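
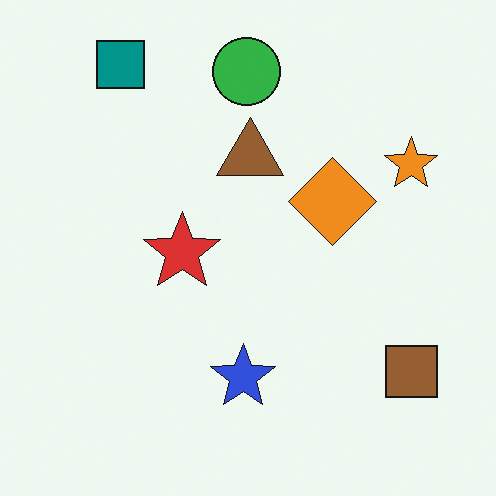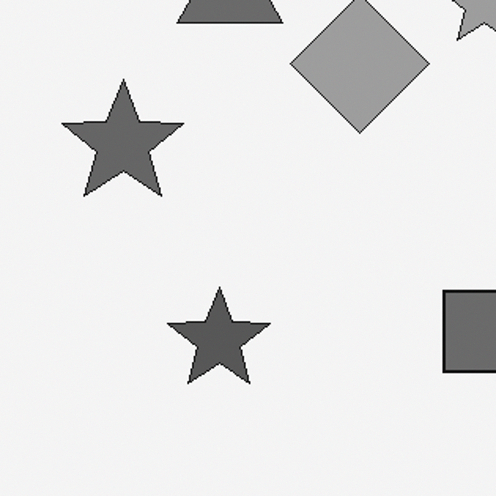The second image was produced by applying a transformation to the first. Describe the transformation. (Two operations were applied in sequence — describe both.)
Cropped slightly and scaled back up, then converted to grayscale.

The visible shapes are larger and the field of view is narrower; shapes near the original edges may be partly or wholly outside the frame — a crop-and-rescale. All color is removed — every shape is now a shade of grey.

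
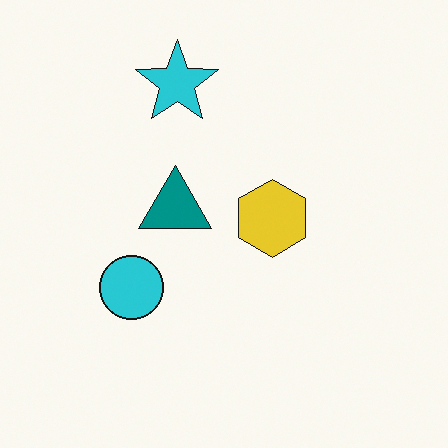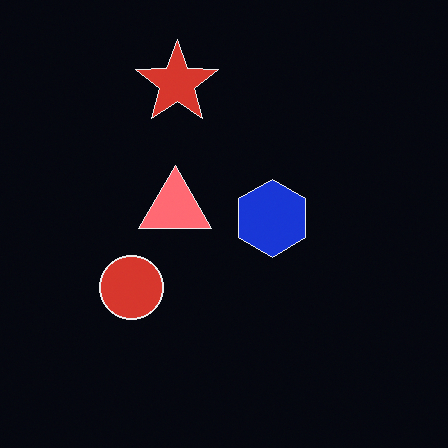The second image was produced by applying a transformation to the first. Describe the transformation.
This is the original image color-inverted (negative).

The light background has become dark and every shape's color is its complement — a photographic negative.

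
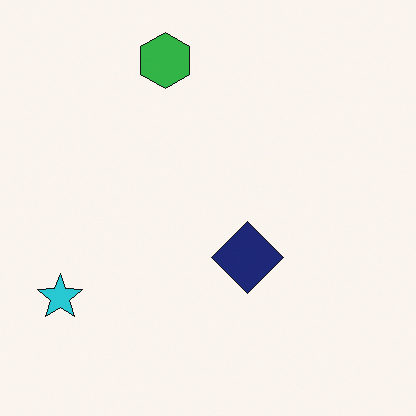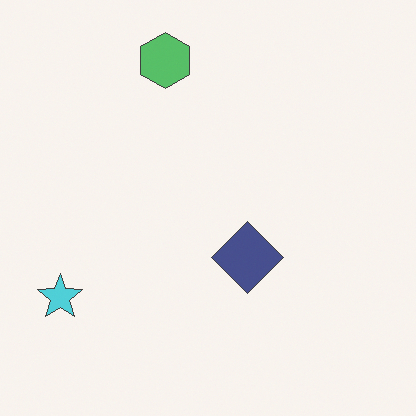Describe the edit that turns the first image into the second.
The second image is the first given slightly reduced contrast.

Tones are pushed toward mid-grey across the whole image — a global contrast change.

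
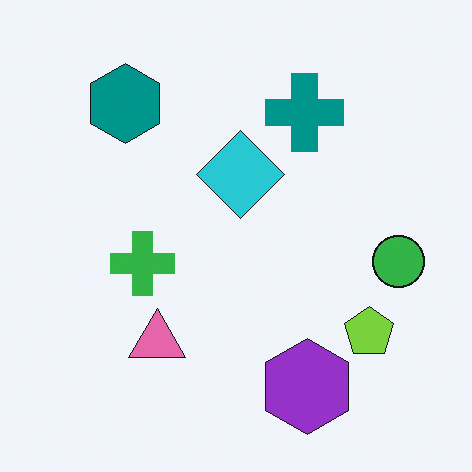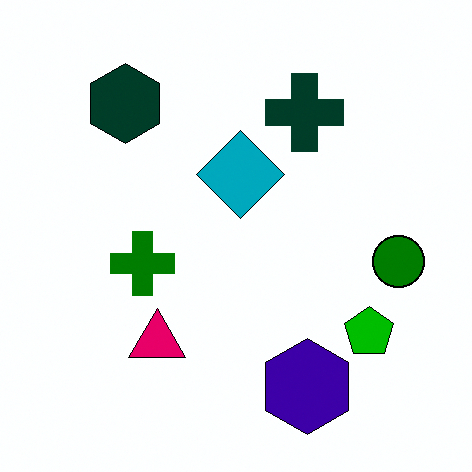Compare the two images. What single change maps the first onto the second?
This is the original image boosted in contrast.

Tones are pushed away from mid-grey across the whole image — a global contrast change.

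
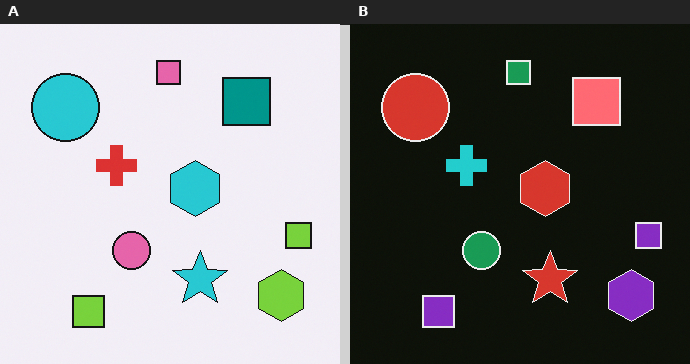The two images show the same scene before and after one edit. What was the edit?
It was color-inverted (negative).

The light background has become dark and every shape's color is its complement — a photographic negative.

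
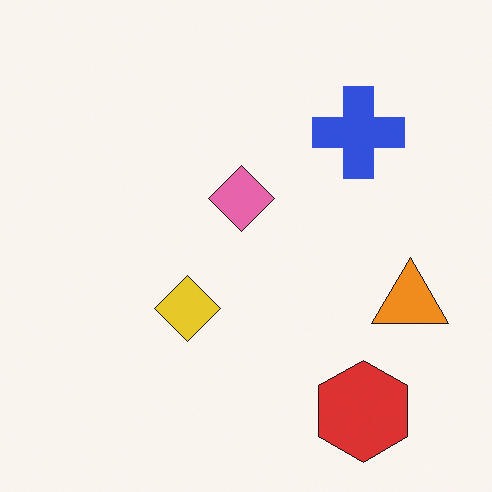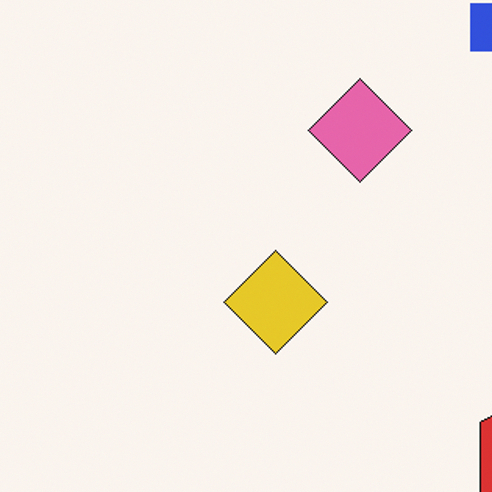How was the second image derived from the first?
It was cropped slightly and scaled back up.

The visible shapes are larger and the field of view is narrower; shapes near the original edges may be partly or wholly outside the frame — a crop-and-rescale.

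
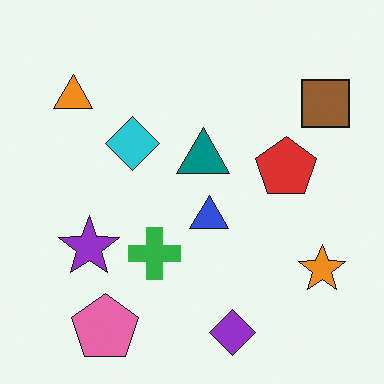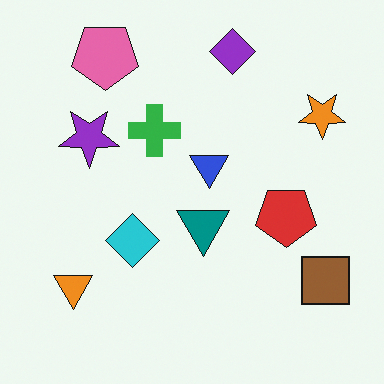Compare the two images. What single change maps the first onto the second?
The image was flipped vertically (top ↔ bottom).

The purple diamond is in the bottom of the first image and the top of the second — shapes on opposite sides of the horizontal midline have swapped in a mirror flip.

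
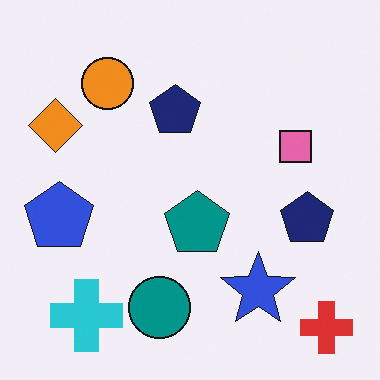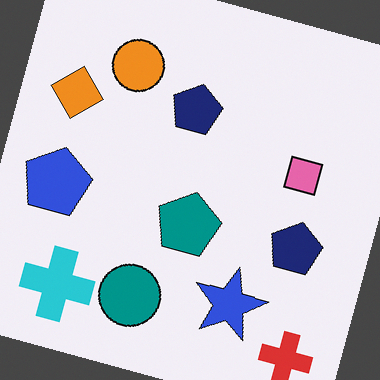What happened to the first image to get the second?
This is the original image rotated clockwise by a clearly visible amount.

Every shape is tilted by the same angle and the image corners show triangular fill wedges — a whole-image rotation by a non-right angle.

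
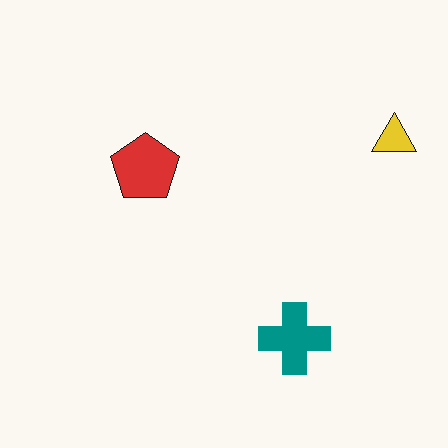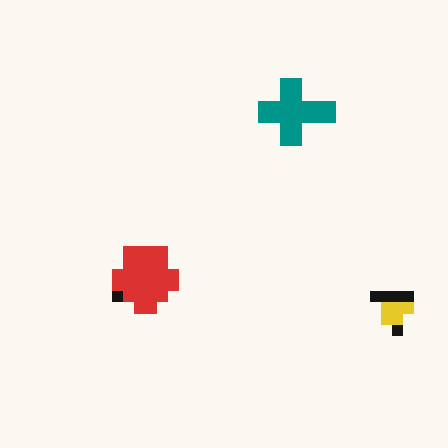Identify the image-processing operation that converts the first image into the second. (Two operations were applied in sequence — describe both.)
This is the original image coarsely pixelated, then flipped vertically (top ↔ bottom).

Shapes are reduced to large square blocks; fine edges and outlines are lost — a downscale-then-upscale (mosaic) effect. The teal cross is in the bottom of the first image and the top of the second — shapes on opposite sides of the horizontal midline have swapped in a mirror flip.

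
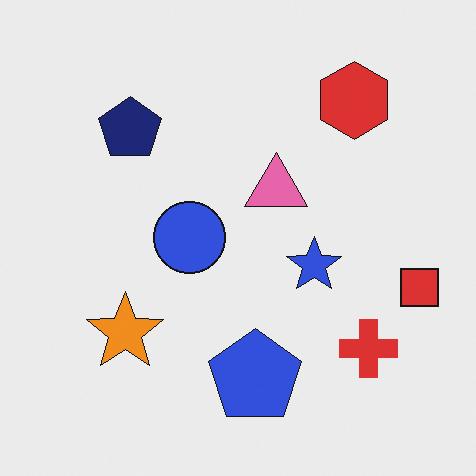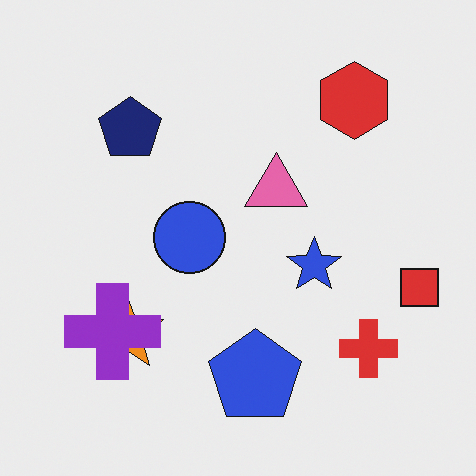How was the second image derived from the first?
This is the original image overlaid with an additional purple cross.

A purple cross appears in the second image that is absent from the first.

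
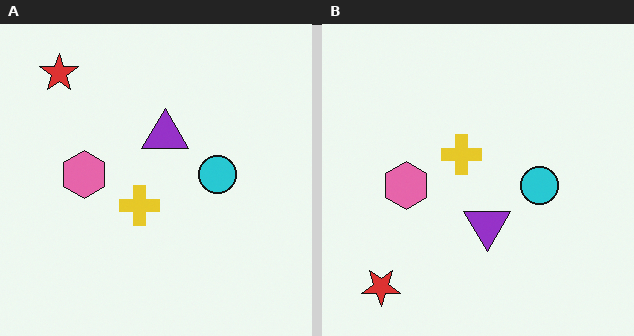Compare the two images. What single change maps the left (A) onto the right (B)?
Flipped vertically (top ↔ bottom).

The red star is in the top-left of the left (A) image and the bottom-left of the right (B) — shapes on opposite sides of the horizontal midline have swapped in a mirror flip.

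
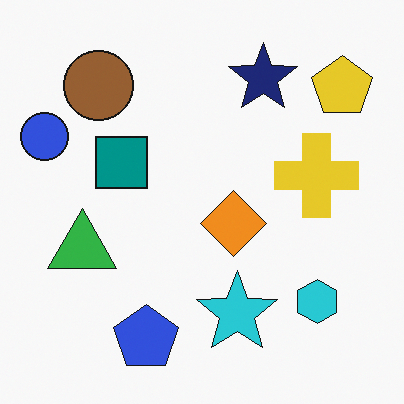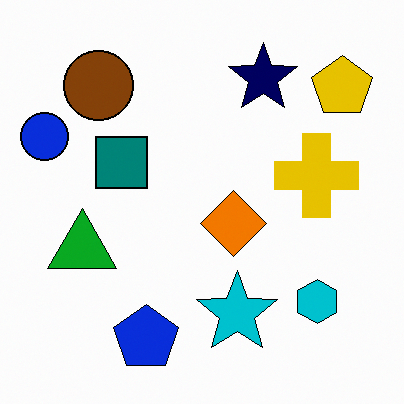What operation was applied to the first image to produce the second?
The image was given slightly increased contrast.

Tones are pushed away from mid-grey across the whole image — a global contrast change.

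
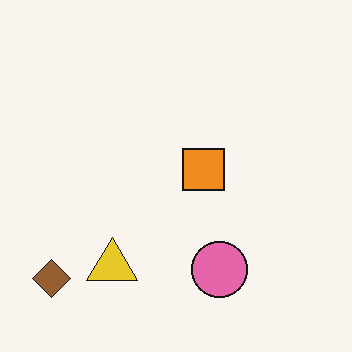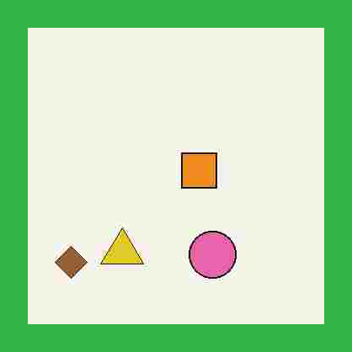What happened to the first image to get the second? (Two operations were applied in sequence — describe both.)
The transformation is: heavily JPEG-compressed with obvious blocking artifacts, then framed with a green border.

Blocky 8×8 compression artifacts appear around shape edges and the flat background shows ringing — characteristic JPEG degradation. A solid green frame runs around the edge of the second image, with the content slightly shrunk inside it.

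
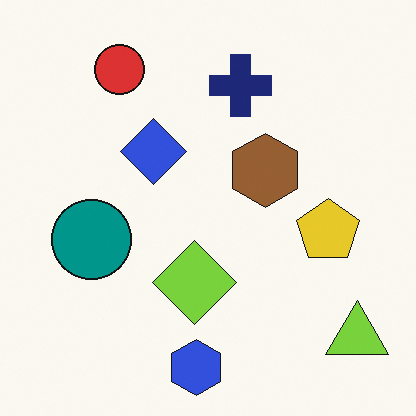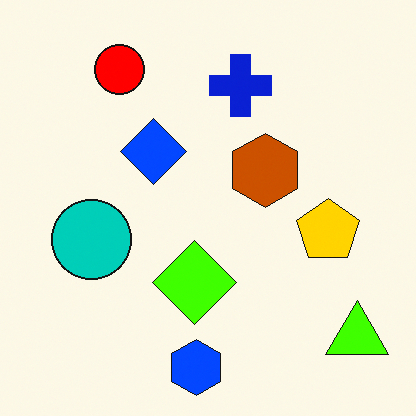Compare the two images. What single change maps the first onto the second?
Heavily oversaturated.

All colors are more vivid — a global saturation change.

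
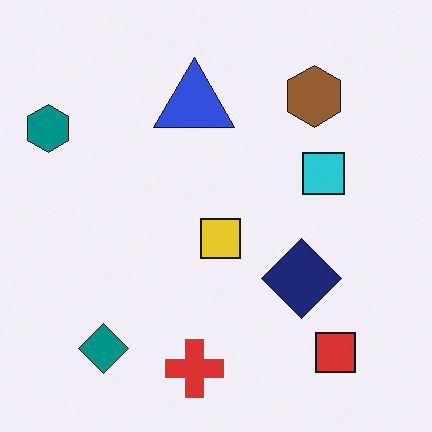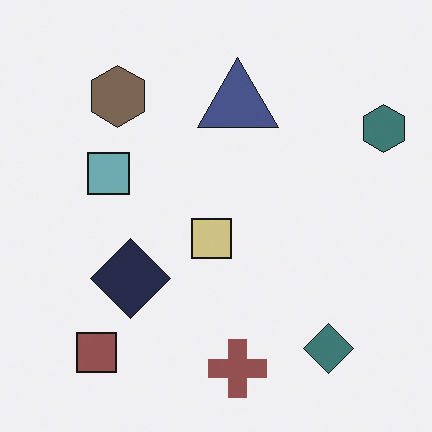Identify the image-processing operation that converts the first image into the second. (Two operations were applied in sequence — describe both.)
Flipped horizontally (left ↔ right), then heavily desaturated.

The teal hexagon is in the top-left of the first image and the top-right of the second — shapes on opposite sides of the vertical midline have swapped in a mirror flip. All colors are more muted and greyish — a global saturation change.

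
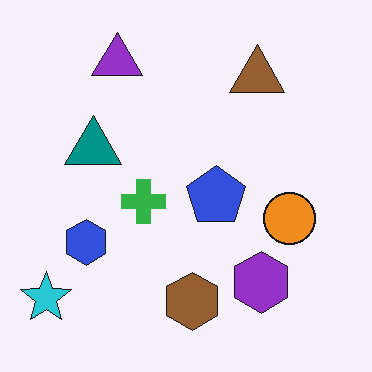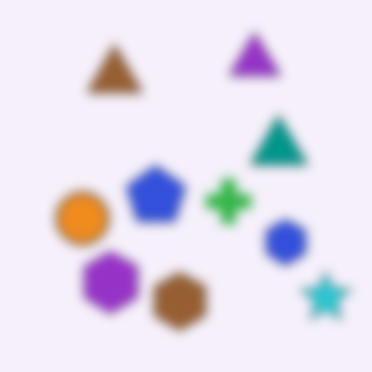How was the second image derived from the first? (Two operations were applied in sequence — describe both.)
The transformation is: flipped horizontally (left ↔ right), then heavily blurred.

The cyan star is in the bottom-left of the first image and the bottom-right of the second — shapes on opposite sides of the vertical midline have swapped in a mirror flip. Shape edges and outlines are uniformly softened across the whole image.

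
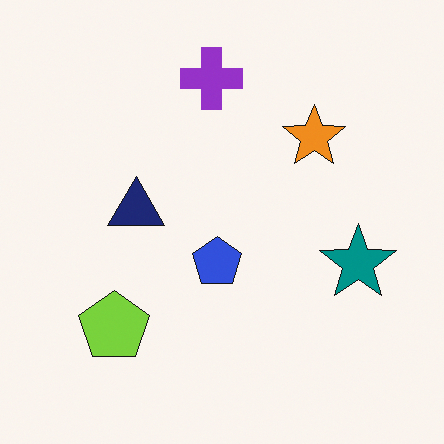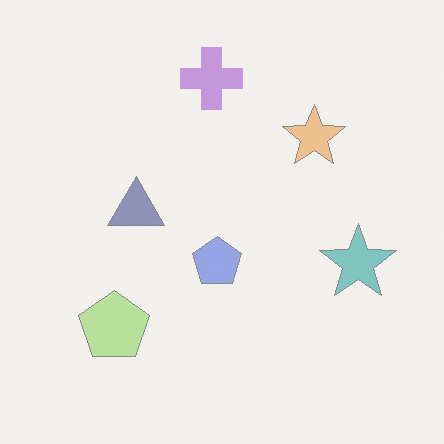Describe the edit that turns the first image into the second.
Given much lower contrast.

Tones are pushed toward mid-grey across the whole image — a global contrast change.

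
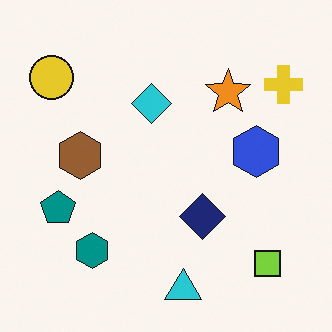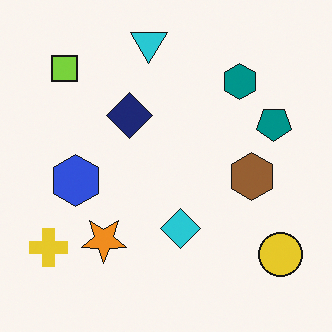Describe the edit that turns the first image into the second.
The image was rotated 180°.

The yellow circle sits in the top-left of the first image and the bottom-right of the second — consistent with a whole-image 180° rotation.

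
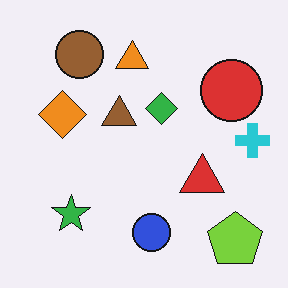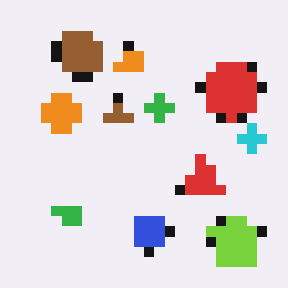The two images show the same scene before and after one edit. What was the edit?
Heavily pixelated into large blocks.

Shapes are reduced to large square blocks; fine edges and outlines are lost — a downscale-then-upscale (mosaic) effect.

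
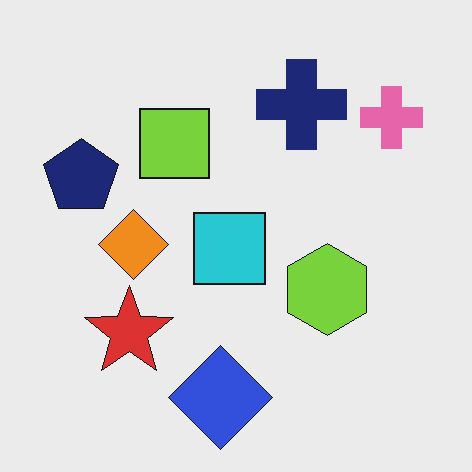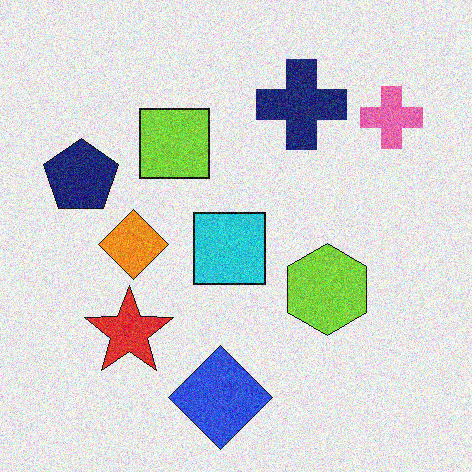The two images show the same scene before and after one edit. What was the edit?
This is the original image degraded with moderate additive noise.

Random speckle covers the whole image, including the flat background.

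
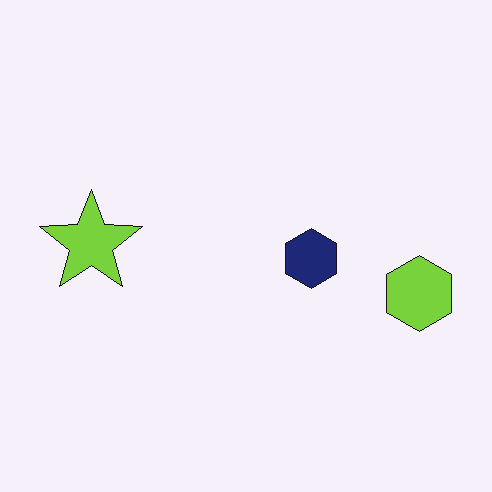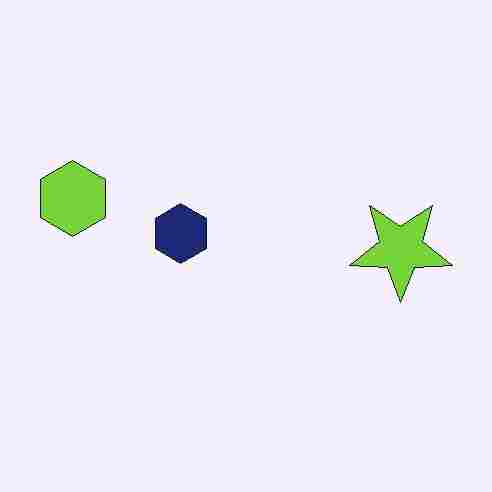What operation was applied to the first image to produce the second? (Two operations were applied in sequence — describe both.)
The image was rotated 180°, then heavily JPEG-compressed with obvious blocking artifacts.

The lime hexagon sits in the right of the first image and the left of the second — consistent with a whole-image 180° rotation. Blocky 8×8 compression artifacts appear around shape edges and the flat background shows ringing — characteristic JPEG degradation.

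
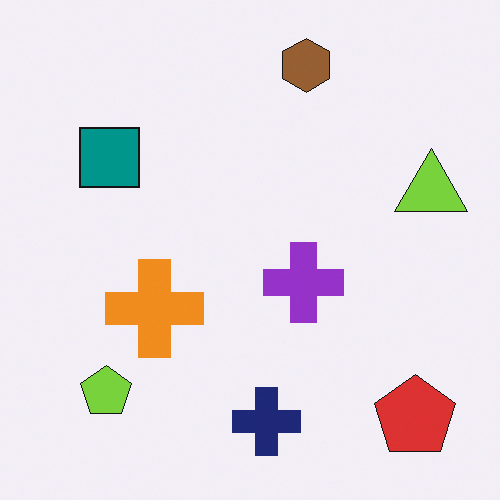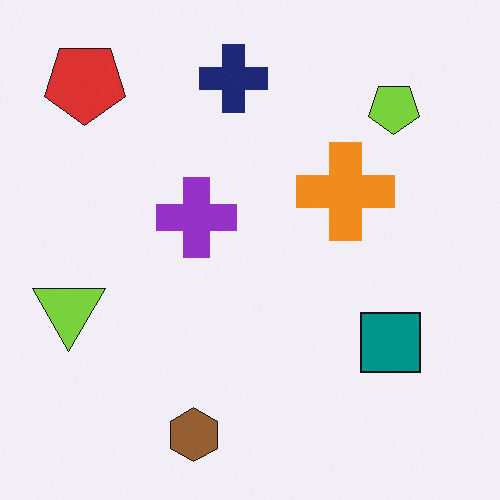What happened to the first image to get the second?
Rotated 180°.

The red pentagon sits in the bottom-right of the first image and the top-left of the second — consistent with a whole-image 180° rotation.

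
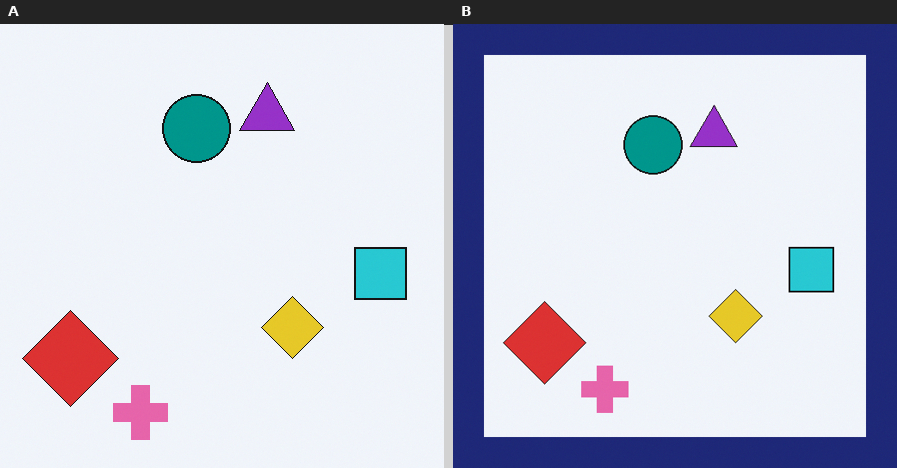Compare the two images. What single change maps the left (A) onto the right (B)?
It was framed with a navy border.

A solid navy frame runs around the edge of the right (B) image, with the content slightly shrunk inside it.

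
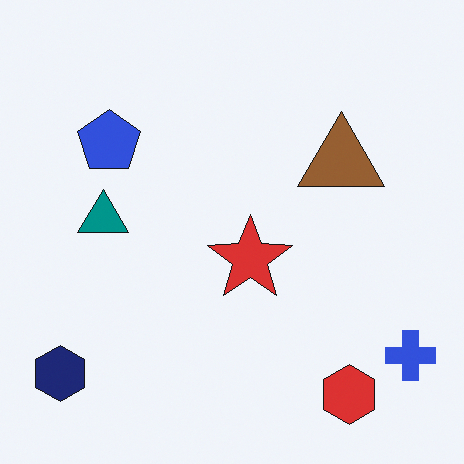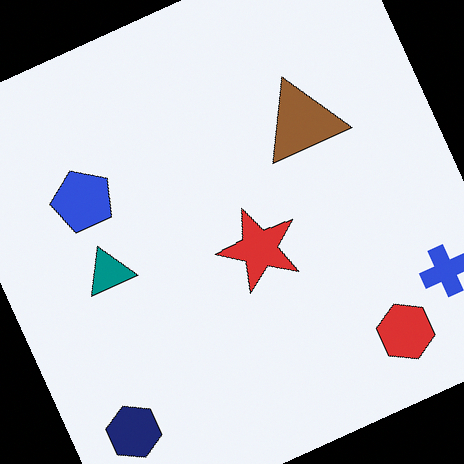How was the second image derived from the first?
The second image is the first rotated counter-clockwise by a clearly visible amount.

Every shape is tilted by the same angle and the image corners show triangular fill wedges — a whole-image rotation by a non-right angle.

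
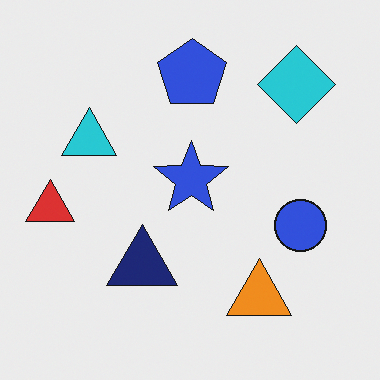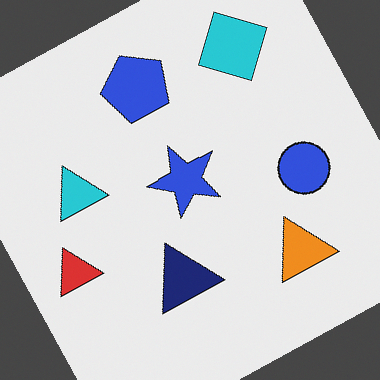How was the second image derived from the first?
It was rotated counter-clockwise by a clearly visible amount.

Every shape is tilted by the same angle and the image corners show triangular fill wedges — a whole-image rotation by a non-right angle.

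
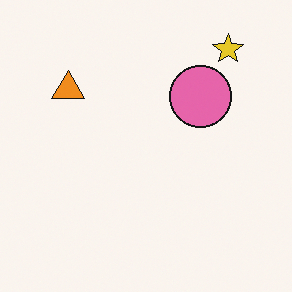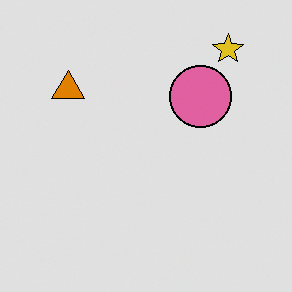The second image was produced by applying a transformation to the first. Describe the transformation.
Moderately posterized.

Each flat color has snapped to a coarser quantized level — most visibly, the near-white background has dropped to a flat grey.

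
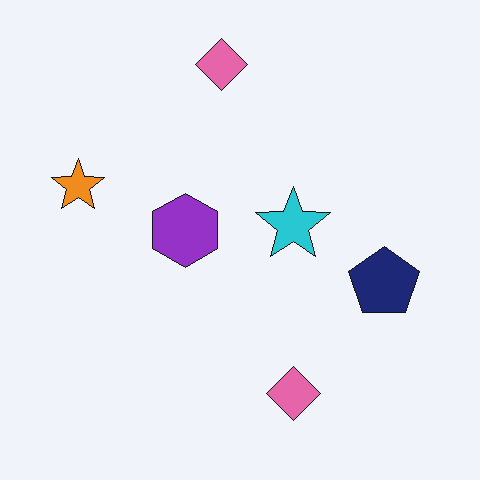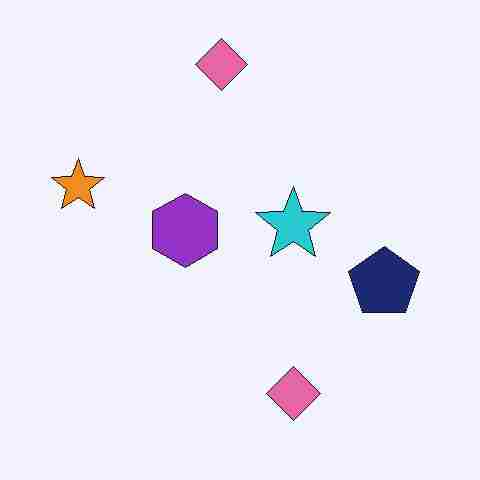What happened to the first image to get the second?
Degraded with heavy JPEG compression.

Blocky 8×8 compression artifacts appear around shape edges and the flat background shows ringing — characteristic JPEG degradation.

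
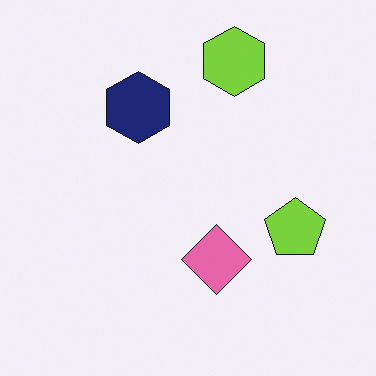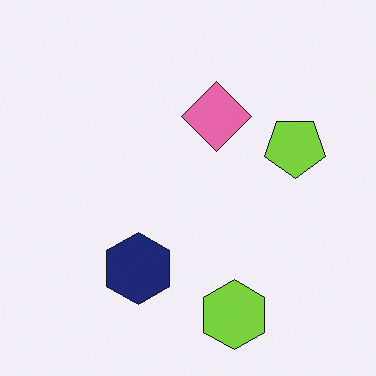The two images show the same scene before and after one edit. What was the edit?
It was flipped vertically (top ↔ bottom).

The lime hexagon is in the top of the first image and the bottom of the second — shapes on opposite sides of the horizontal midline have swapped in a mirror flip.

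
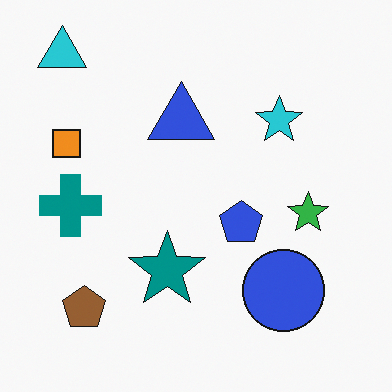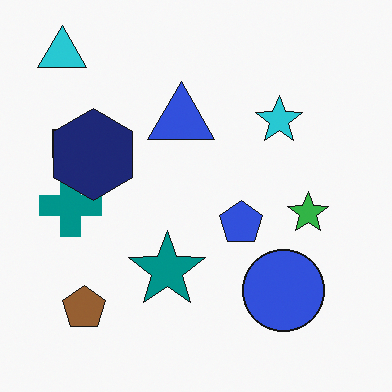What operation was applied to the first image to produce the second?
The second image is the first overlaid with an additional navy hexagon.

A navy hexagon appears in the second image that is absent from the first.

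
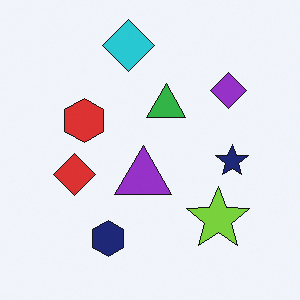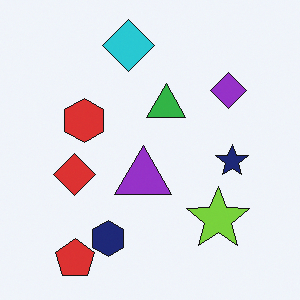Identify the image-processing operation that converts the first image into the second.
The image was overlaid with an additional red pentagon.

A red pentagon appears in the second image that is absent from the first.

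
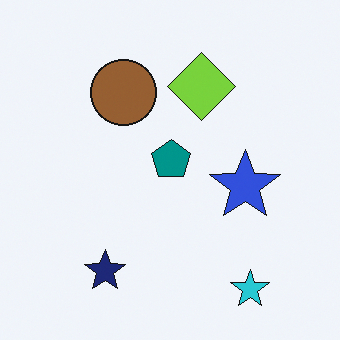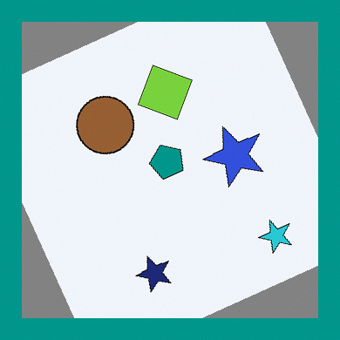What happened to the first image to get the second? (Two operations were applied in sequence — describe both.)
The image was rotated counter-clockwise by a moderate amount, then framed with a teal border.

Every shape is tilted by the same angle and the image corners show triangular fill wedges — a whole-image rotation by a non-right angle. A solid teal frame runs around the edge of the second image, with the content slightly shrunk inside it.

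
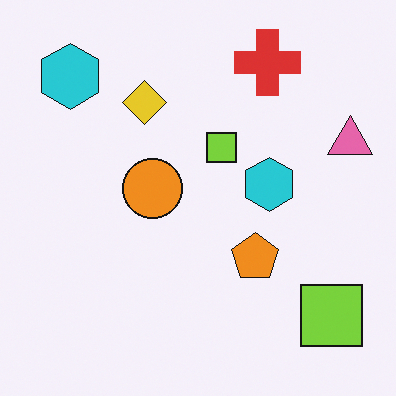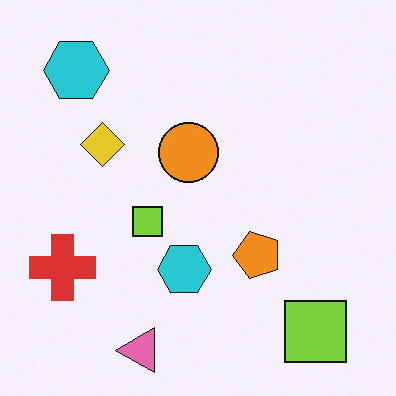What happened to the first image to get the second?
This is the original image transposed (reflected across the top-left ↔ bottom-right diagonal).

Shapes have swapped their row and column positions — what was in the top-right is now in the bottom-left — a diagonal reflection.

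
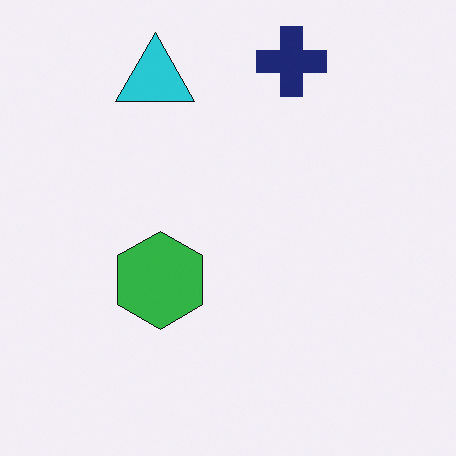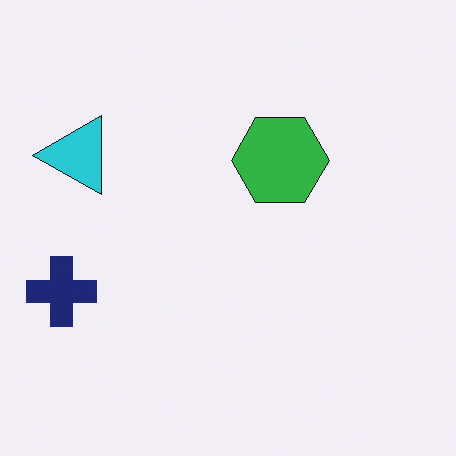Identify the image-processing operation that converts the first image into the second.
Transposed (reflected across the top-left ↔ bottom-right diagonal).

Shapes have swapped their row and column positions — what was in the top-right is now in the bottom-left — a diagonal reflection.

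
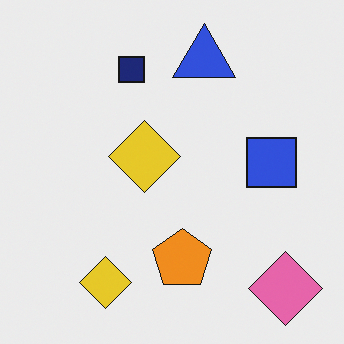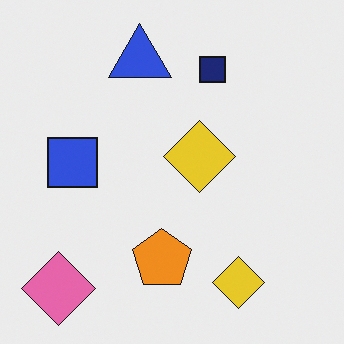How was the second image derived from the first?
It was flipped horizontally (left ↔ right).

The pink diamond is in the bottom-right of the first image and the bottom-left of the second — shapes on opposite sides of the vertical midline have swapped in a mirror flip.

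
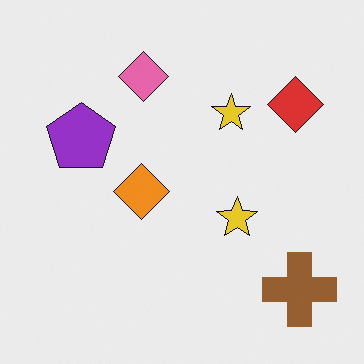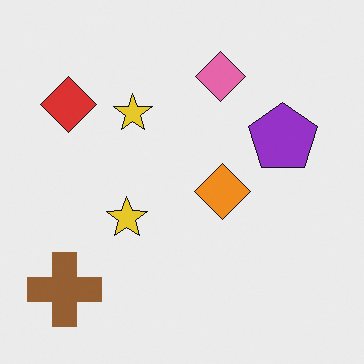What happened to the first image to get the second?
The second image is the first flipped horizontally (left ↔ right).

The brown cross is in the bottom-right of the first image and the bottom-left of the second — shapes on opposite sides of the vertical midline have swapped in a mirror flip.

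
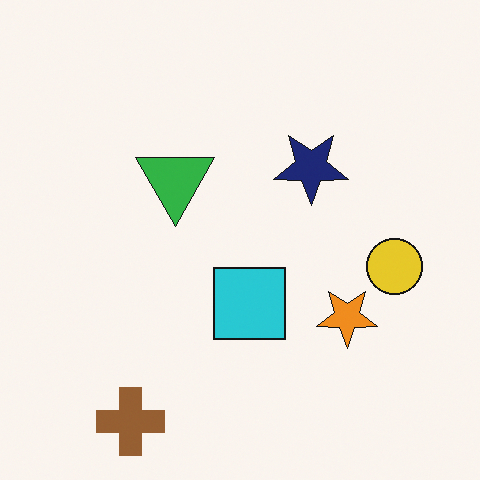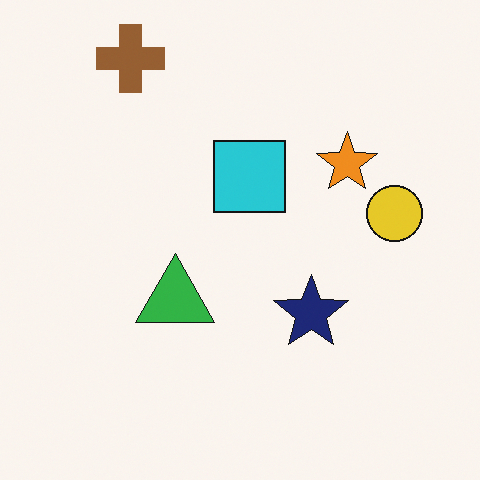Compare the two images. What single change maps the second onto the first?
This is the original image flipped vertically (top ↔ bottom).

The brown cross is in the top-left of the second image and the bottom-left of the first — shapes on opposite sides of the horizontal midline have swapped in a mirror flip.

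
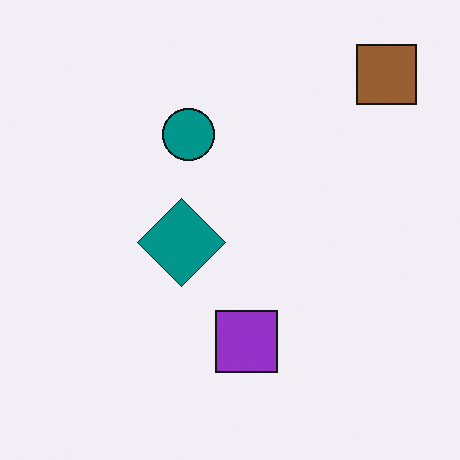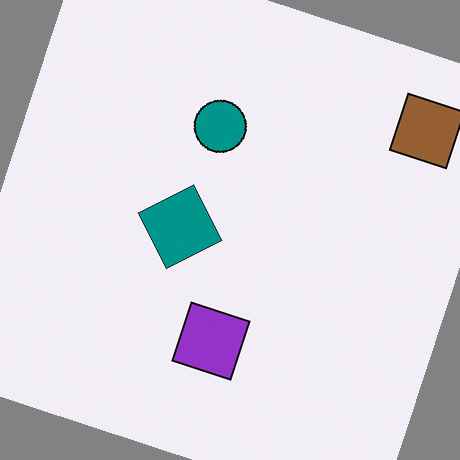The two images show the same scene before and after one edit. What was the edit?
The second image is the first rotated clockwise by a moderate amount.

Every shape is tilted by the same angle and the image corners show triangular fill wedges — a whole-image rotation by a non-right angle.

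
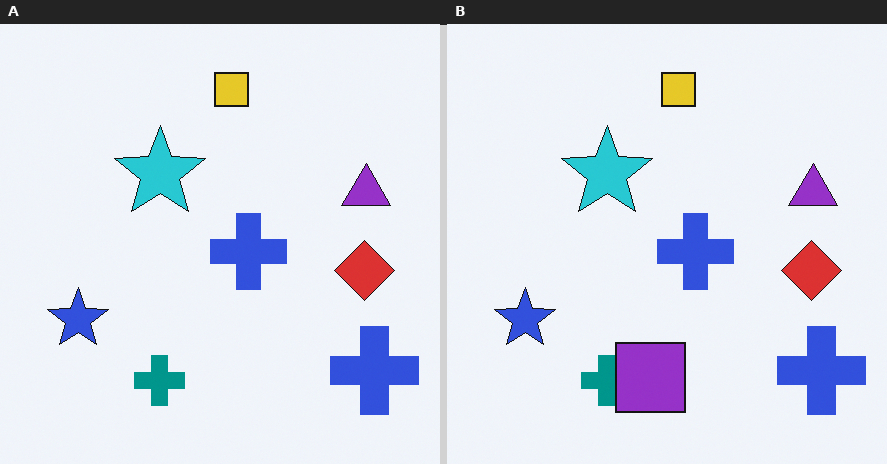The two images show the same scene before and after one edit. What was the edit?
The image was overlaid with an additional purple square.

A purple square appears in the right (B) image that is absent from the left (A).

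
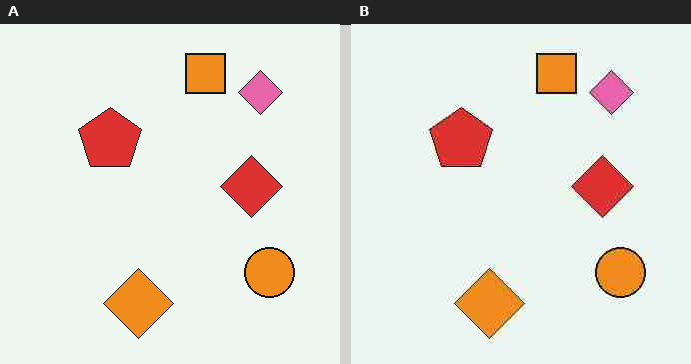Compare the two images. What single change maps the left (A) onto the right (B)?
The image was heavily JPEG-compressed with obvious blocking artifacts.

Blocky 8×8 compression artifacts appear around shape edges and the flat background shows ringing — characteristic JPEG degradation.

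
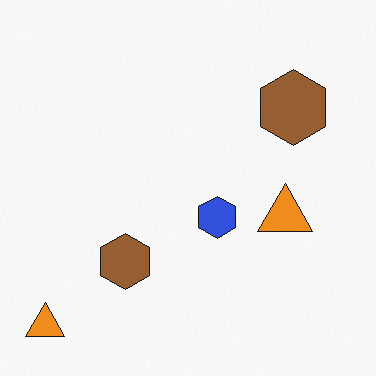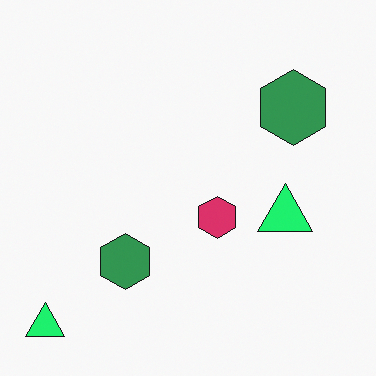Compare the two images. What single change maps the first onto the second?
Hue-shifted through roughly a third of the color wheel.

Every shape's color has rotated by the same amount around the hue wheel — a uniform hue shift.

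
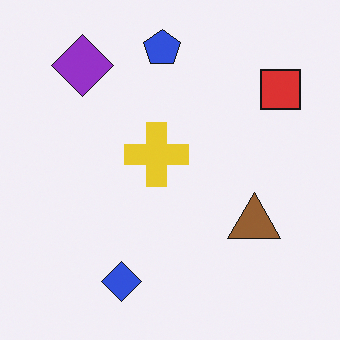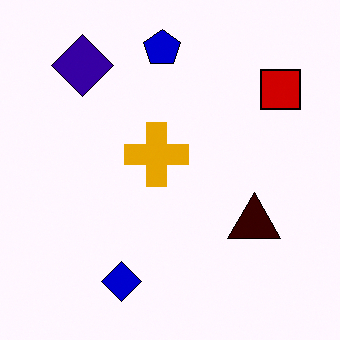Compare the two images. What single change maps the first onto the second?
It was boosted in contrast.

Tones are pushed away from mid-grey across the whole image — a global contrast change.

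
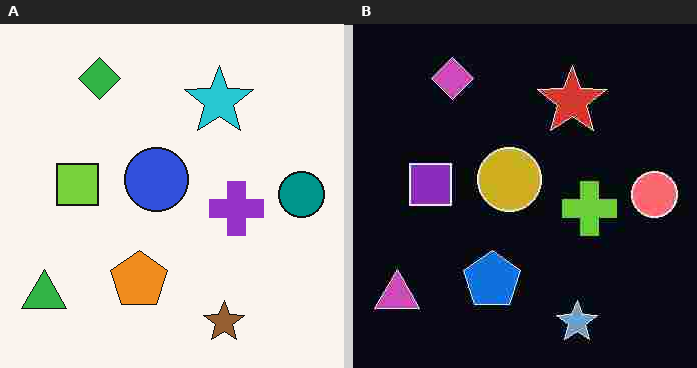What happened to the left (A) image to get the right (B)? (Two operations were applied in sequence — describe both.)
This is the original image color-inverted (negative), then heavily JPEG-compressed with obvious blocking artifacts.

The light background has become dark and every shape's color is its complement — a photographic negative. Blocky 8×8 compression artifacts appear around shape edges and the flat background shows ringing — characteristic JPEG degradation.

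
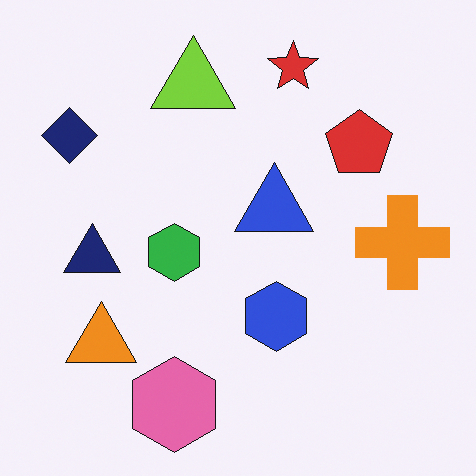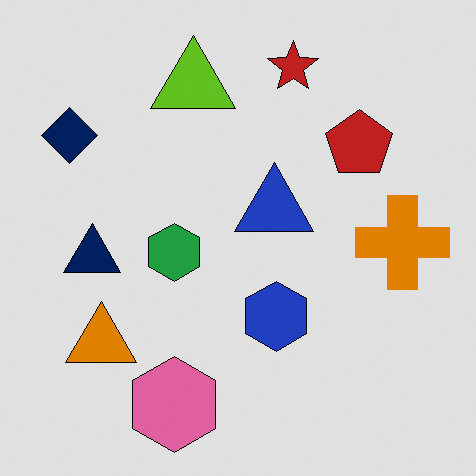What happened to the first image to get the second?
This is the original image moderately posterized.

Each flat color has snapped to a coarser quantized level — most visibly, the near-white background has dropped to a flat grey.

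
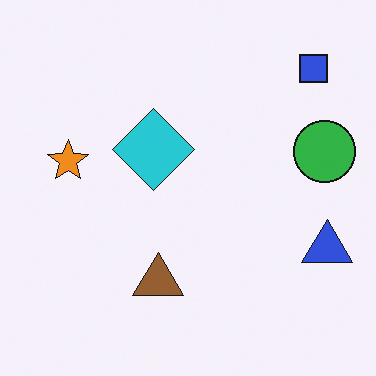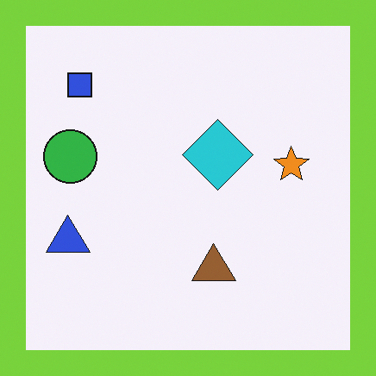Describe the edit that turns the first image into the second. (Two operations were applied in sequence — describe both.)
Flipped horizontally (left ↔ right), then framed with a lime border.

The blue triangle is in the right of the first image and the left of the second — shapes on opposite sides of the vertical midline have swapped in a mirror flip. A solid lime frame runs around the edge of the second image, with the content slightly shrunk inside it.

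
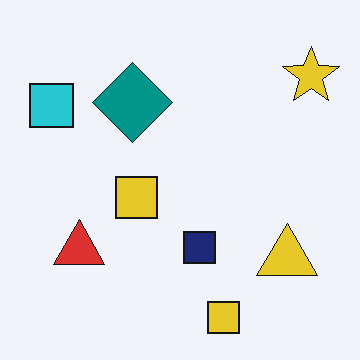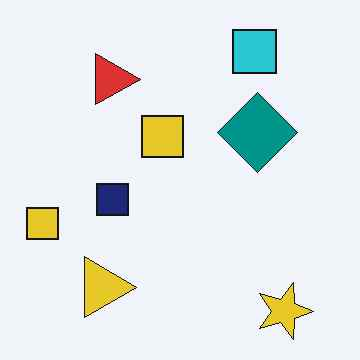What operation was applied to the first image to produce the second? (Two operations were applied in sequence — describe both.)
The transformation is: rotated 90° clockwise, then given moderate JPEG compression.

The yellow star sits in the top-right of the first image and the bottom-right of the second — consistent with a whole-image 90° clockwise rotation. Blocky 8×8 compression artifacts appear around shape edges and the flat background shows ringing — characteristic JPEG degradation.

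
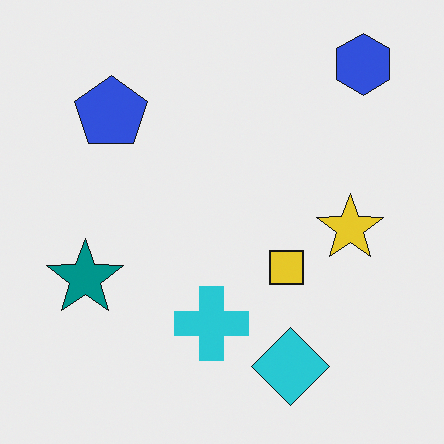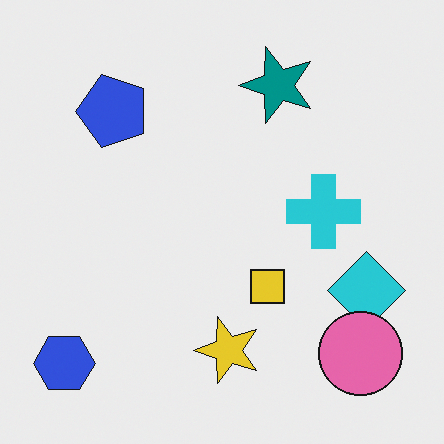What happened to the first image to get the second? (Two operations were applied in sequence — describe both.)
Transposed (reflected across the top-left ↔ bottom-right diagonal), then overlaid with an additional pink circle.

Shapes have swapped their row and column positions — what was in the top-right is now in the bottom-left — a diagonal reflection. A pink circle appears in the second image that is absent from the first.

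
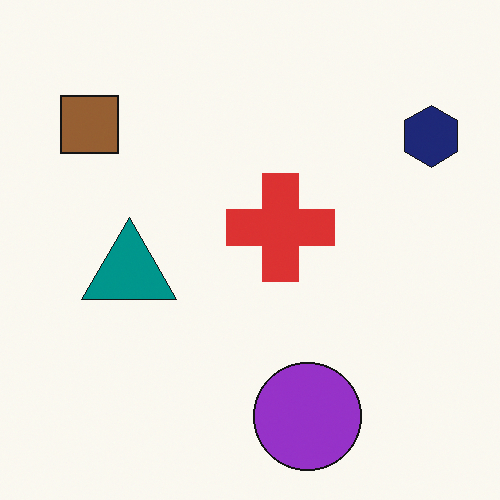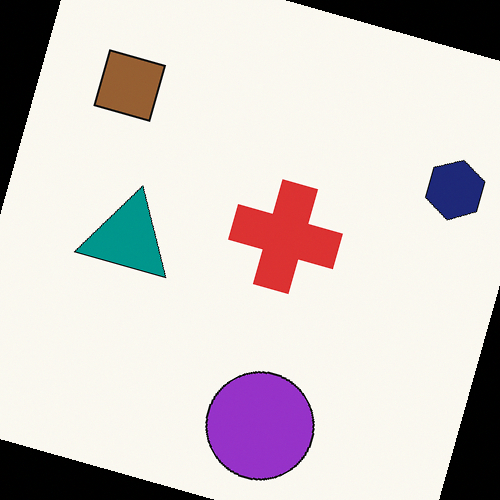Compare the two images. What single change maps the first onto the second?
This is the original image rotated clockwise by a clearly visible amount.

Every shape is tilted by the same angle and the image corners show triangular fill wedges — a whole-image rotation by a non-right angle.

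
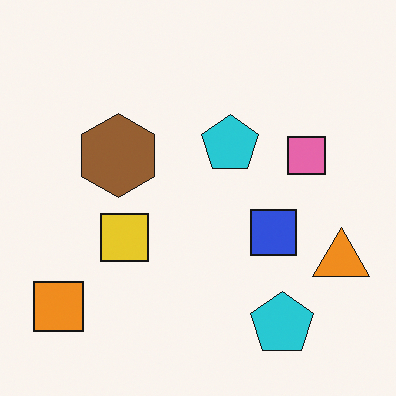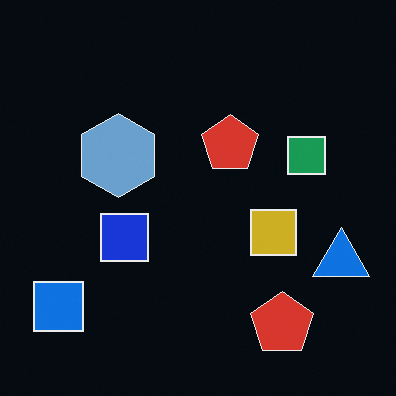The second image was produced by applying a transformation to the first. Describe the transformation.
The second image is the first color-inverted (negative).

The light background has become dark and every shape's color is its complement — a photographic negative.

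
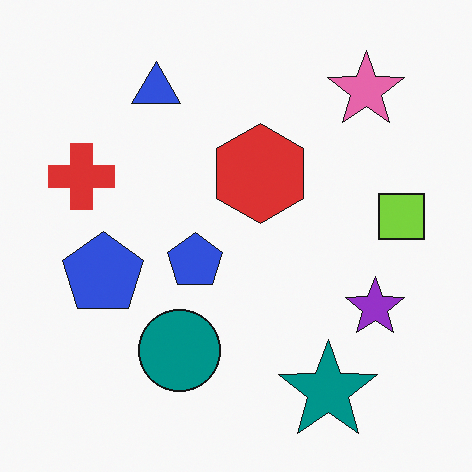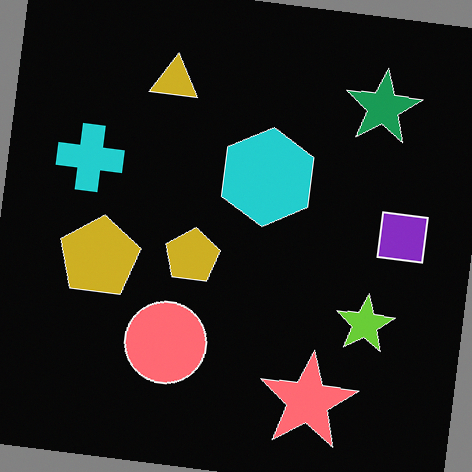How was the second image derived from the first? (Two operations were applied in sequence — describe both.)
This is the original image color-inverted (negative), then rotated clockwise by a small amount.

The light background has become dark and every shape's color is its complement — a photographic negative. Every shape is tilted by the same angle and the image corners show triangular fill wedges — a whole-image rotation by a non-right angle.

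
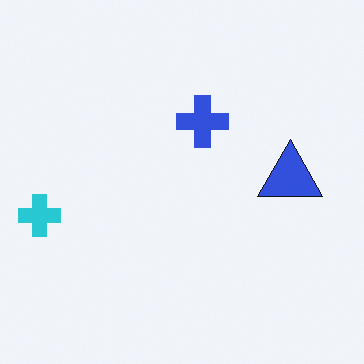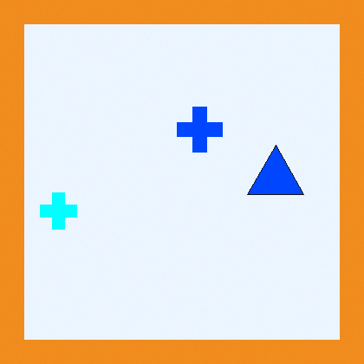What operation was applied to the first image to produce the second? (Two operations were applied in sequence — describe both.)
The second image is the first made much more vivid (saturation change), then framed with a orange border.

All colors are more vivid — a global saturation change. A solid orange frame runs around the edge of the second image, with the content slightly shrunk inside it.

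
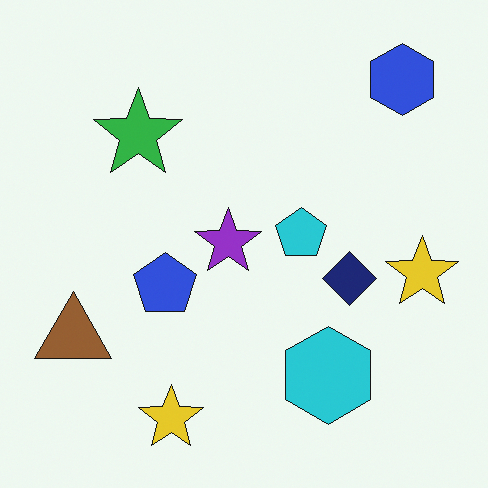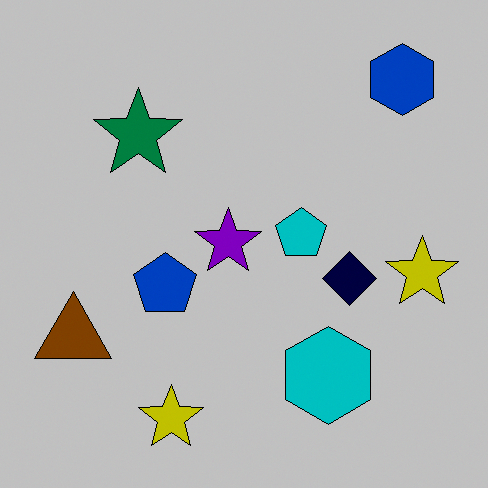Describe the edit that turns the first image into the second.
The transformation is: aggressively posterized.

Each flat color has snapped to a coarser quantized level — most visibly, the near-white background has dropped to a flat grey.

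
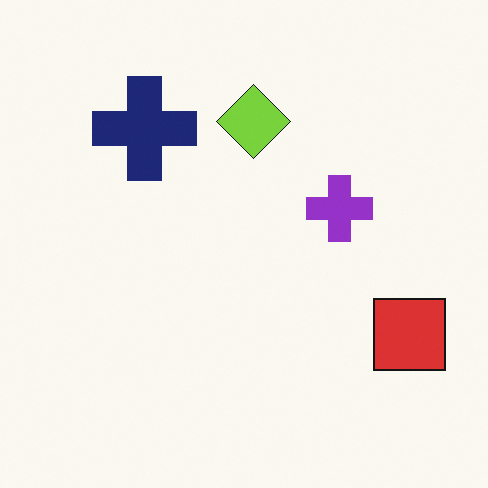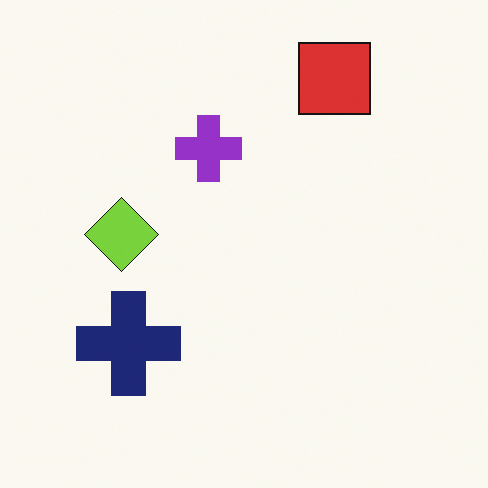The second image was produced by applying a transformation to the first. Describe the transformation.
It was rotated 90° counter-clockwise.

The red square sits in the bottom-right of the first image and the top-right of the second — consistent with a whole-image 90° counter-clockwise rotation.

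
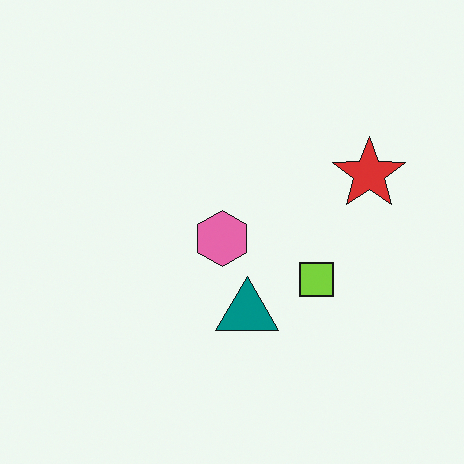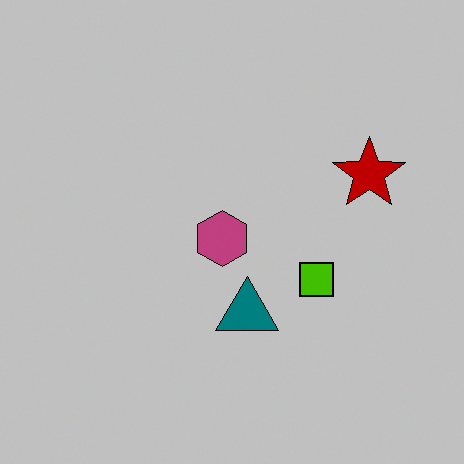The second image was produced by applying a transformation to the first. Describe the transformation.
The image was aggressively posterized.

Each flat color has snapped to a coarser quantized level — most visibly, the near-white background has dropped to a flat grey.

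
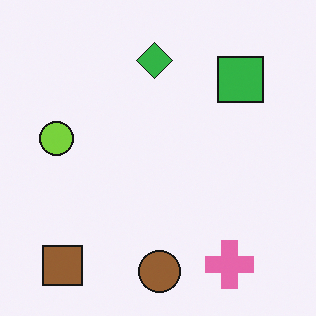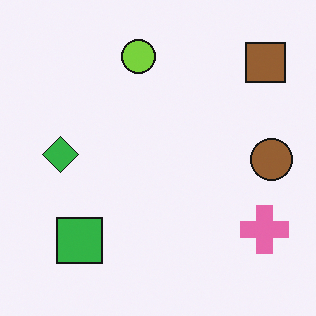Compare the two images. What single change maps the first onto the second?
The transformation is: transposed (reflected across the top-left ↔ bottom-right diagonal).

Shapes have swapped their row and column positions — what was in the top-right is now in the bottom-left — a diagonal reflection.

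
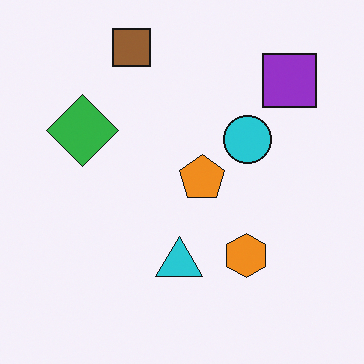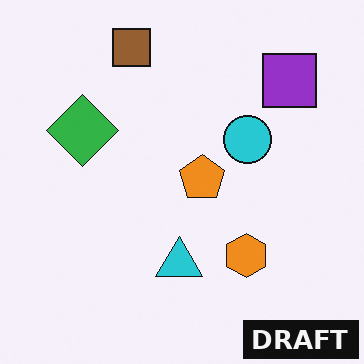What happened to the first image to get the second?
It was watermarked with the text "DRAFT" in the lower-right corner.

A dark label reading "DRAFT" appears in the lower-right corner.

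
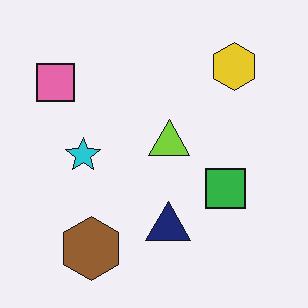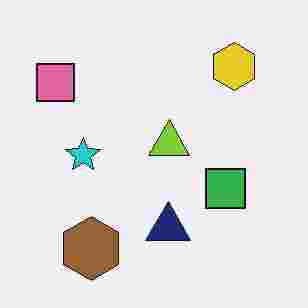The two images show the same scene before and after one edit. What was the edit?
This is the original image degraded with heavy JPEG compression.

Blocky 8×8 compression artifacts appear around shape edges and the flat background shows ringing — characteristic JPEG degradation.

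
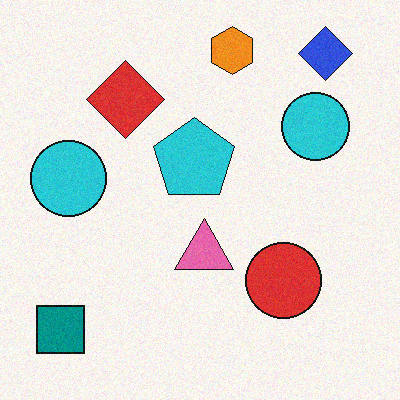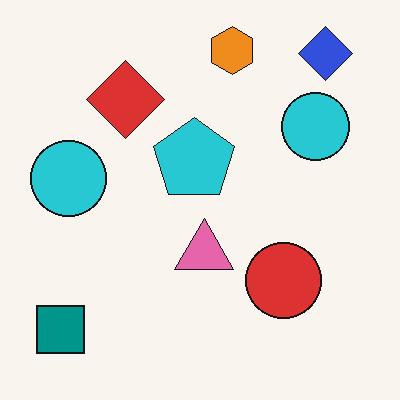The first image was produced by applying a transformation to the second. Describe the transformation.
The transformation is: degraded with a light layer of grain.

Random speckle covers the whole image, including the flat background.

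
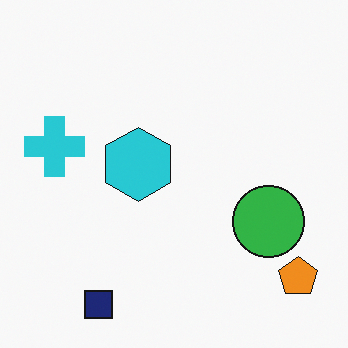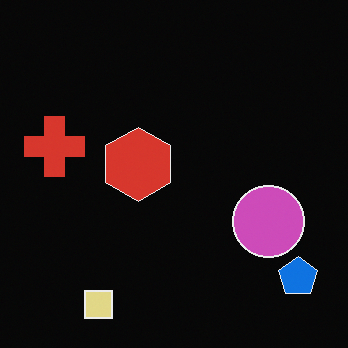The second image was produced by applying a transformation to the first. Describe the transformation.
The transformation is: color-inverted (negative).

The light background has become dark and every shape's color is its complement — a photographic negative.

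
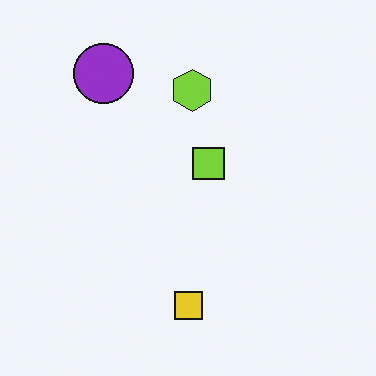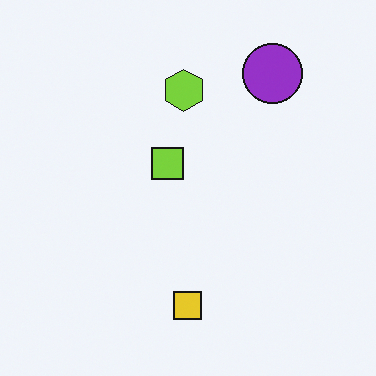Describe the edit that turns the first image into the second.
The transformation is: flipped horizontally (left ↔ right).

The purple circle is in the top-left of the first image and the top-right of the second — shapes on opposite sides of the vertical midline have swapped in a mirror flip.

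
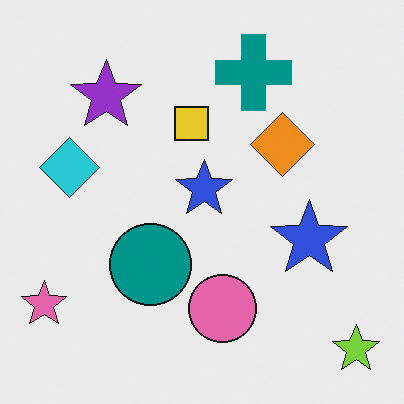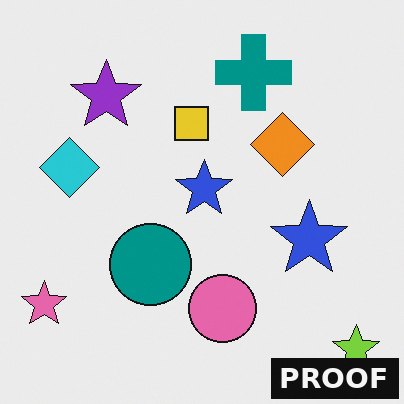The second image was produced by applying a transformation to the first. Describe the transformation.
The second image is the first watermarked with the text "PROOF" in the lower-right corner.

A dark label reading "PROOF" appears in the lower-right corner.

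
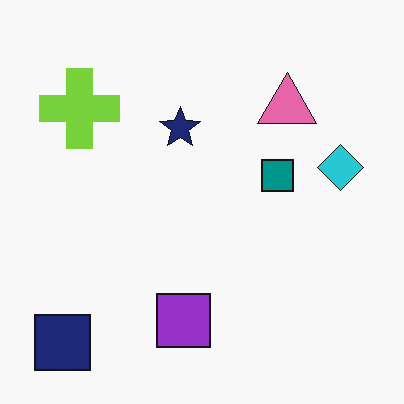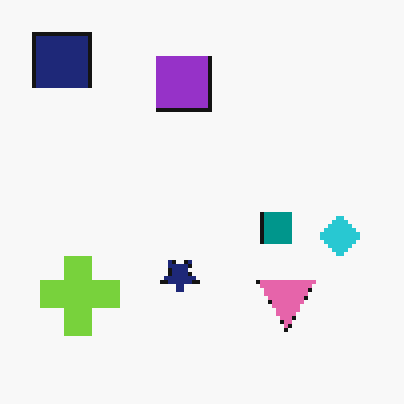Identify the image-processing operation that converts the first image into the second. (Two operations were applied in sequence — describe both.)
Flipped vertically (top ↔ bottom), then mildly pixelated.

The navy square is in the bottom-left of the first image and the top-left of the second — shapes on opposite sides of the horizontal midline have swapped in a mirror flip. Shapes are reduced to large square blocks; fine edges and outlines are lost — a downscale-then-upscale (mosaic) effect.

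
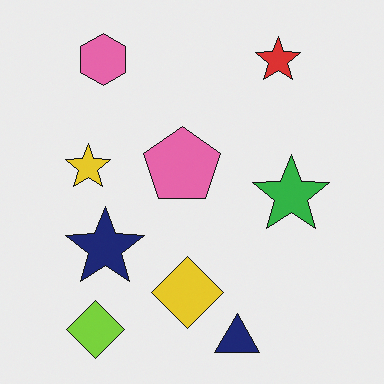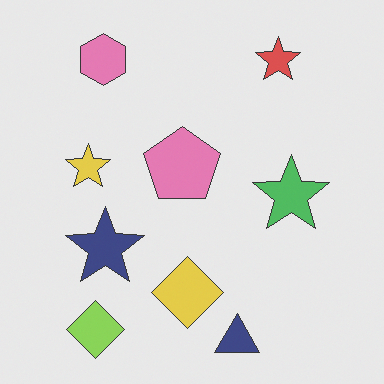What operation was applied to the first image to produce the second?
This is the original image given slightly reduced contrast.

Tones are pushed toward mid-grey across the whole image — a global contrast change.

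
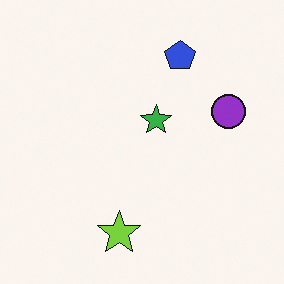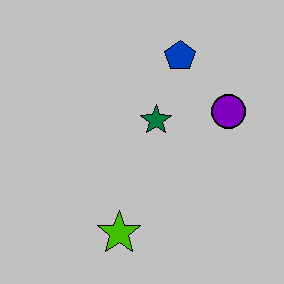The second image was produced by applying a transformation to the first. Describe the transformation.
The second image is the first heavily posterized to just a handful of flat colors.

Each flat color has snapped to a coarser quantized level — most visibly, the near-white background has dropped to a flat grey.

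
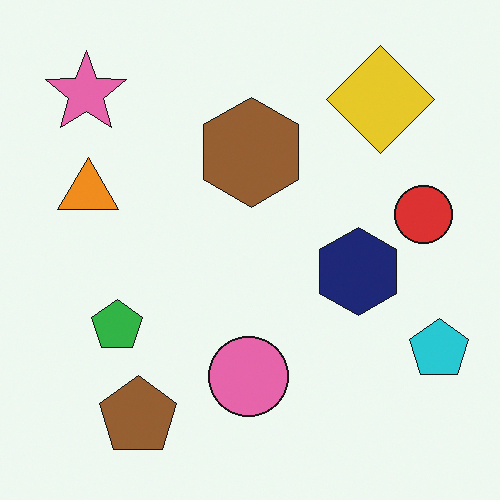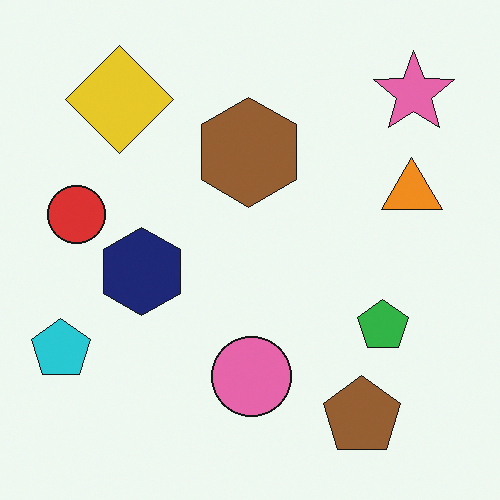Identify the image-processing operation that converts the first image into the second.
Flipped horizontally (left ↔ right).

The cyan pentagon is in the bottom-right of the first image and the bottom-left of the second — shapes on opposite sides of the vertical midline have swapped in a mirror flip.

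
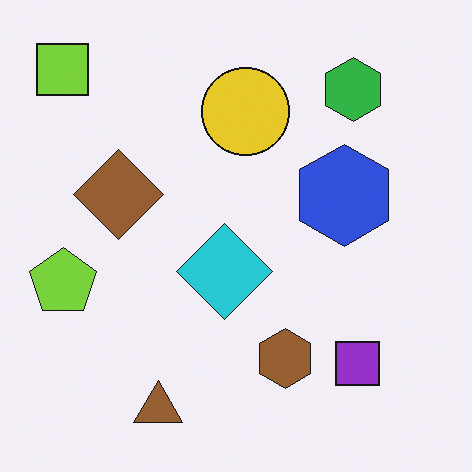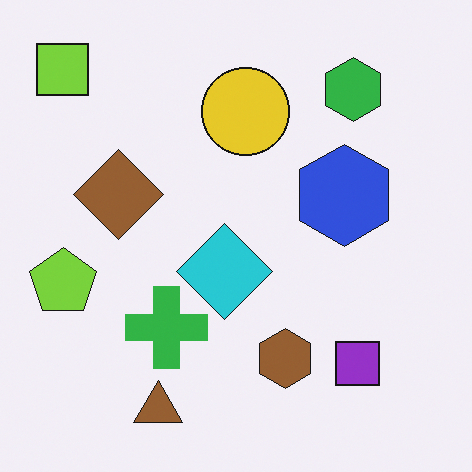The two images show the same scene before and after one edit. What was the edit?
The image was overlaid with an additional green cross.

A green cross appears in the second image that is absent from the first.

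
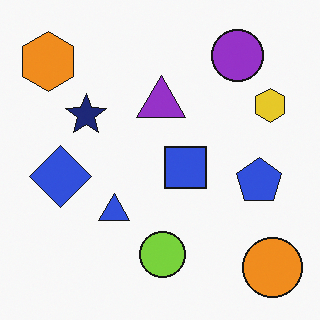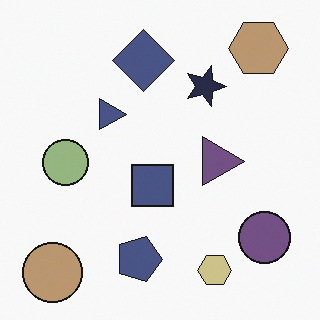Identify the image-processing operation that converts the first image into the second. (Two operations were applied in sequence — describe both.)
The transformation is: rotated 90° clockwise, then heavily desaturated.

The orange circle sits in the bottom-right of the first image and the bottom-left of the second — consistent with a whole-image 90° clockwise rotation. All colors are more muted and greyish — a global saturation change.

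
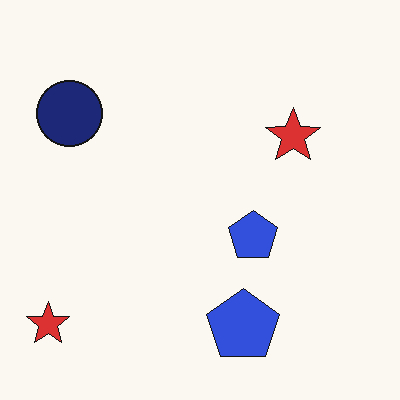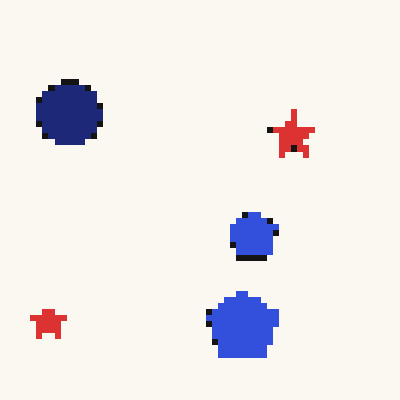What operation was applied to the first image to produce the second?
It was pixelated into visible square blocks.

Shapes are reduced to large square blocks; fine edges and outlines are lost — a downscale-then-upscale (mosaic) effect.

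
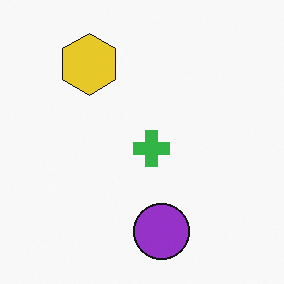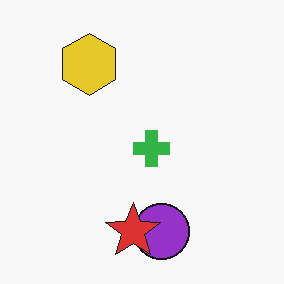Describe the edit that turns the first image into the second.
It was overlaid with an additional red star.

A red star appears in the second image that is absent from the first.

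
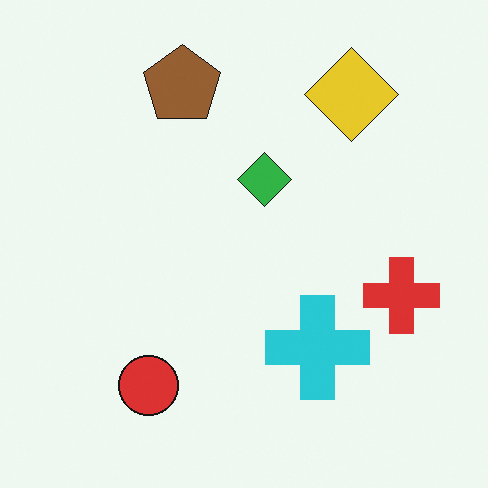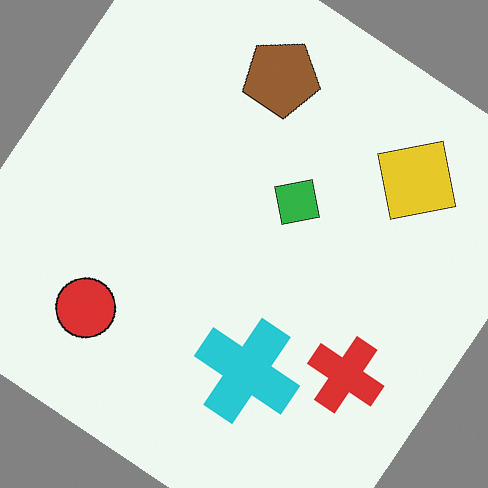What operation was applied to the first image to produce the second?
The transformation is: rotated clockwise by a large amount — several tens of degrees.

Every shape is tilted by the same angle and the image corners show triangular fill wedges — a whole-image rotation by a non-right angle.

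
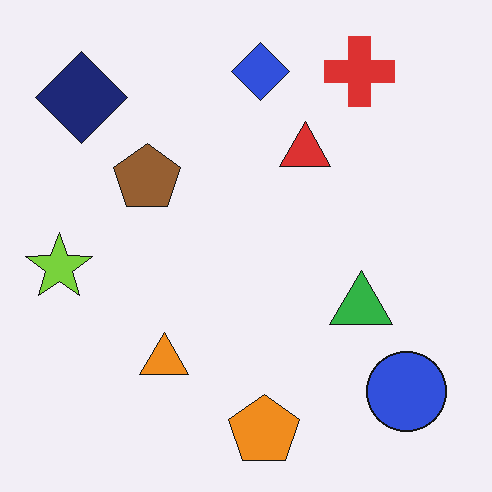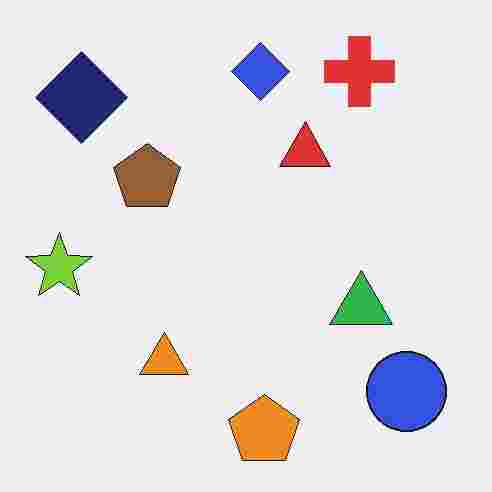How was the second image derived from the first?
Heavily JPEG-compressed with obvious blocking artifacts.

Blocky 8×8 compression artifacts appear around shape edges and the flat background shows ringing — characteristic JPEG degradation.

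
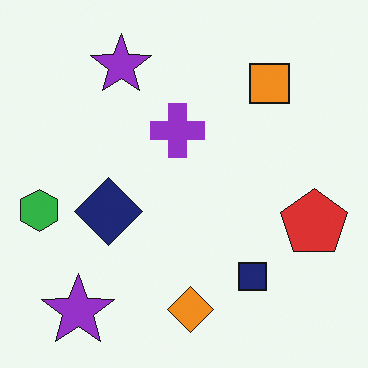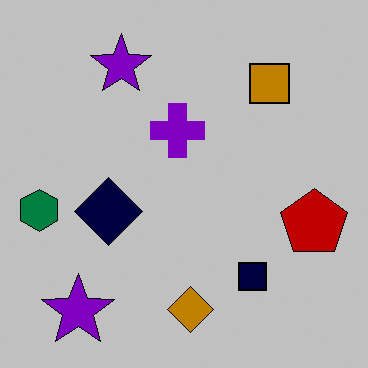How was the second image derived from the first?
The second image is the first heavily posterized to just a handful of flat colors.

Each flat color has snapped to a coarser quantized level — most visibly, the near-white background has dropped to a flat grey.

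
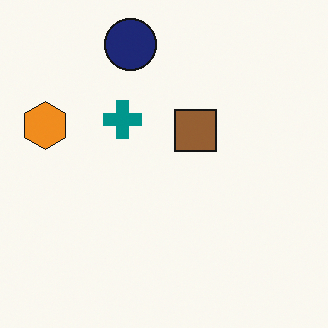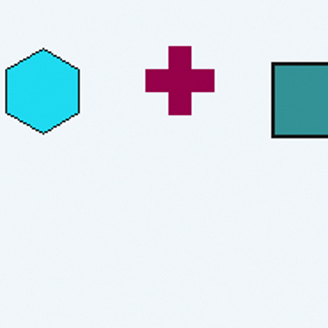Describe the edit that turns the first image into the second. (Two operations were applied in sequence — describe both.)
This is the original image hue-shifted through roughly a third of the color wheel, then cropped tightly and scaled back up.

Every shape's color has rotated by the same amount around the hue wheel — a uniform hue shift. The visible shapes are larger and the field of view is narrower; shapes near the original edges may be partly or wholly outside the frame — a crop-and-rescale.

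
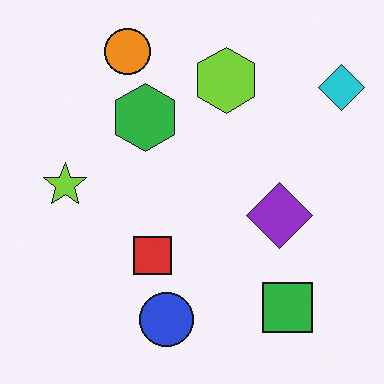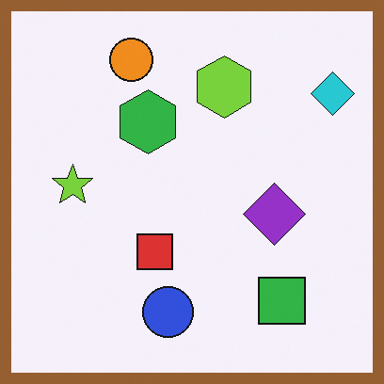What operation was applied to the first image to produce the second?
The second image is the first framed with a brown border.

A solid brown frame runs around the edge of the second image, with the content slightly shrunk inside it.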